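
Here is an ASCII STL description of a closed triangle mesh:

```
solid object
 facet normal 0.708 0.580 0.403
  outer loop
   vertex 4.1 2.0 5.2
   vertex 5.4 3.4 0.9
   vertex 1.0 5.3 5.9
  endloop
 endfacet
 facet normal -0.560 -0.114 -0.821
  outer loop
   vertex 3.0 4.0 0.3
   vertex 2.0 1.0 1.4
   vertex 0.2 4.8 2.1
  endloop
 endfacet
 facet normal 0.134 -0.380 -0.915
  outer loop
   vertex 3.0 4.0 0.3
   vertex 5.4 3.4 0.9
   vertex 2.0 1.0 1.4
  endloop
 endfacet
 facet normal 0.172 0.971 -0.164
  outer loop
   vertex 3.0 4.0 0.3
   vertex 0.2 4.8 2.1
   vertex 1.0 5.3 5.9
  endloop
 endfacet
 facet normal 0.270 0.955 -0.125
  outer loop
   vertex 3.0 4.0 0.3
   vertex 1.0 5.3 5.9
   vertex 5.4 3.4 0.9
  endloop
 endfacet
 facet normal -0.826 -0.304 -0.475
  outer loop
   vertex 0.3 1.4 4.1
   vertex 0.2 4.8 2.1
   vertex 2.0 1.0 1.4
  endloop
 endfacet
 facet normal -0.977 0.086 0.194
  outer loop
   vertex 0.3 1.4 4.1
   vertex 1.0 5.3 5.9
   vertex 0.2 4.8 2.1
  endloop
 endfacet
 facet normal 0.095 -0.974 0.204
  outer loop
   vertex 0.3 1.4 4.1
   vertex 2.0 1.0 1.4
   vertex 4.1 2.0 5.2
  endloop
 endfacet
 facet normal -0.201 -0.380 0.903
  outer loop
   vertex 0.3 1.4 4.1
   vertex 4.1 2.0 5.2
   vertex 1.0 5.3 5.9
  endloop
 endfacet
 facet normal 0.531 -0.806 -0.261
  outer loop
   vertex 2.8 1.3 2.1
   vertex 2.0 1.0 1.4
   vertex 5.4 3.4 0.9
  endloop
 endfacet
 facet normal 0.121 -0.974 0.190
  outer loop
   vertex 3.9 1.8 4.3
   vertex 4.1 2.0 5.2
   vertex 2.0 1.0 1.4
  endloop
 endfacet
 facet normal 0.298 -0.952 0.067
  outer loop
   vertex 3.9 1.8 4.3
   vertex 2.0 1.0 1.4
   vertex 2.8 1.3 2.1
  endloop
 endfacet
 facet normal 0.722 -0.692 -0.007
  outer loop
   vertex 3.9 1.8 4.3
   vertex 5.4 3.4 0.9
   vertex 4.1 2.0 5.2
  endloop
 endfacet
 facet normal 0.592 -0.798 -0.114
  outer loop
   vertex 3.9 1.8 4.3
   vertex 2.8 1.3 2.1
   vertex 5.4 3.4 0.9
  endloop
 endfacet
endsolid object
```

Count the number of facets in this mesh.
14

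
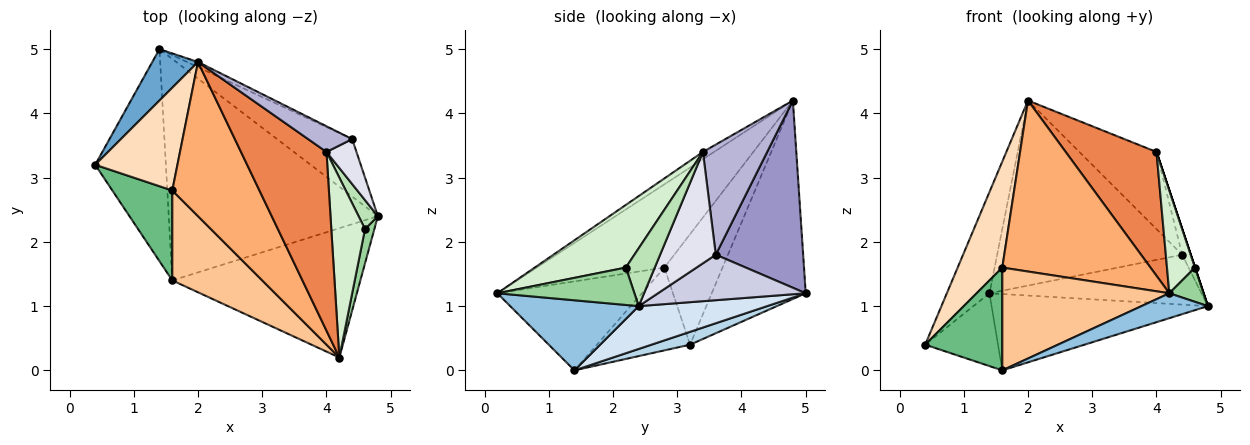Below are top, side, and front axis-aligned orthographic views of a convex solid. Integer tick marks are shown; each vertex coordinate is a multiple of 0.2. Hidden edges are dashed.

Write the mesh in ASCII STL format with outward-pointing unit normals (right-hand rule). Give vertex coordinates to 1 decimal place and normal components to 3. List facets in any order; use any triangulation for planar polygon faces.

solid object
 facet normal -0.891 0.404 0.205
  outer loop
   vertex 1.4 5.0 1.2
   vertex 0.4 3.2 0.4
   vertex 2.0 4.8 4.2
  endloop
 endfacet
 facet normal 0.344 -0.178 -0.922
  outer loop
   vertex 1.6 1.4 0.0
   vertex 4.8 2.4 1.0
   vertex 4.2 0.2 1.2
  endloop
 endfacet
 facet normal 0.169 0.320 -0.932
  outer loop
   vertex 1.6 1.4 0.0
   vertex 0.4 3.2 0.4
   vertex 1.4 5.0 1.2
  endloop
 endfacet
 facet normal 0.190 0.320 -0.928
  outer loop
   vertex 1.6 1.4 0.0
   vertex 1.4 5.0 1.2
   vertex 4.8 2.4 1.0
  endloop
 endfacet
 facet normal -0.070 -0.568 0.820
  outer loop
   vertex 4.0 3.4 3.4
   vertex 2.0 4.8 4.2
   vertex 4.2 0.2 1.2
  endloop
 endfacet
 facet normal -0.539 -0.626 0.564
  outer loop
   vertex 1.6 2.8 1.6
   vertex 4.2 0.2 1.2
   vertex 2.0 4.8 4.2
  endloop
 endfacet
 facet normal -0.546 -0.631 0.552
  outer loop
   vertex 1.6 2.8 1.6
   vertex 1.6 1.4 0.0
   vertex 4.2 0.2 1.2
  endloop
 endfacet
 facet normal -0.683 -0.524 0.508
  outer loop
   vertex 1.6 2.8 1.6
   vertex 2.0 4.8 4.2
   vertex 0.4 3.2 0.4
  endloop
 endfacet
 facet normal -0.673 -0.557 0.487
  outer loop
   vertex 1.6 2.8 1.6
   vertex 0.4 3.2 0.4
   vertex 1.6 1.4 0.0
  endloop
 endfacet
 facet normal 0.943 -0.236 0.236
  outer loop
   vertex 4.6 2.2 1.6
   vertex 4.2 0.2 1.2
   vertex 4.8 2.4 1.0
  endloop
 endfacet
 facet normal 0.949 0.000 0.316
  outer loop
   vertex 4.6 2.2 1.6
   vertex 4.8 2.4 1.0
   vertex 4.0 3.4 3.4
  endloop
 endfacet
 facet normal 0.850 -0.261 0.458
  outer loop
   vertex 4.6 2.2 1.6
   vertex 4.0 3.4 3.4
   vertex 4.2 0.2 1.2
  endloop
 endfacet
 facet normal 0.427 0.904 -0.025
  outer loop
   vertex 4.4 3.6 1.8
   vertex 1.4 5.0 1.2
   vertex 2.0 4.8 4.2
  endloop
 endfacet
 facet normal 0.620 0.744 0.248
  outer loop
   vertex 4.4 3.6 1.8
   vertex 2.0 4.8 4.2
   vertex 4.0 3.4 3.4
  endloop
 endfacet
 facet normal 0.416 0.596 -0.687
  outer loop
   vertex 4.4 3.6 1.8
   vertex 4.8 2.4 1.0
   vertex 1.4 5.0 1.2
  endloop
 endfacet
 facet normal 0.955 0.147 0.257
  outer loop
   vertex 4.4 3.6 1.8
   vertex 4.0 3.4 3.4
   vertex 4.8 2.4 1.0
  endloop
 endfacet
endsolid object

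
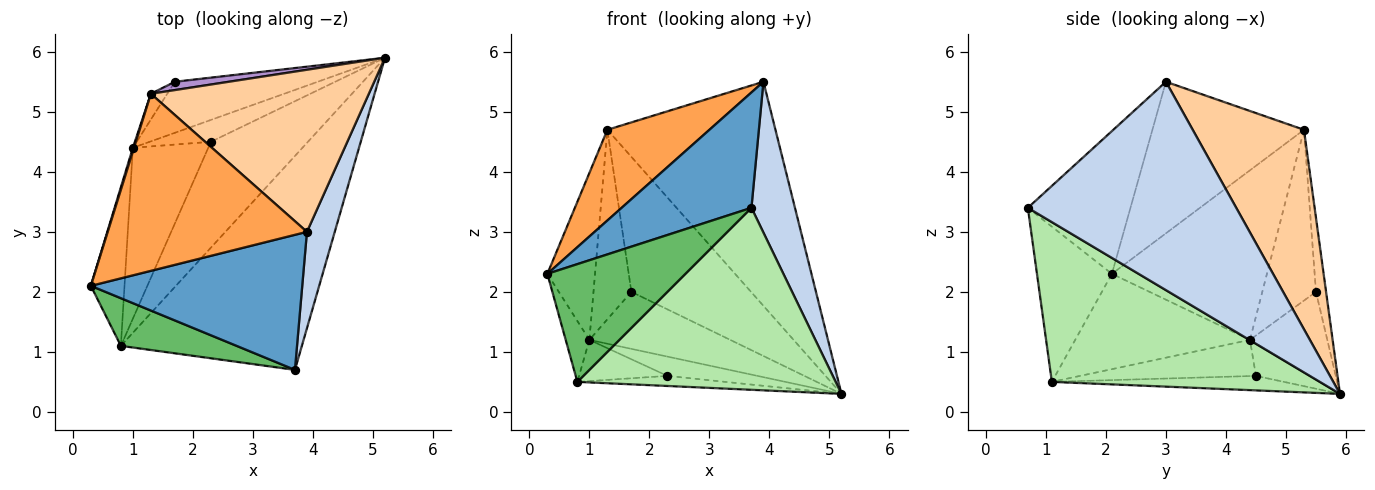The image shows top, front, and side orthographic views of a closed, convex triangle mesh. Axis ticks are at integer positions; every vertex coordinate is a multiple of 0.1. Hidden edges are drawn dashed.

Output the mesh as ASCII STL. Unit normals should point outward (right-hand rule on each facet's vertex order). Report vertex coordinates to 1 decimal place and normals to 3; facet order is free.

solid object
 facet normal -0.457 -0.578 0.676
  outer loop
   vertex 3.9 3.0 5.5
   vertex 0.3 2.1 2.3
   vertex 3.7 0.7 3.4
  endloop
 endfacet
 facet normal 0.971 -0.203 0.130
  outer loop
   vertex 3.9 3.0 5.5
   vertex 3.7 0.7 3.4
   vertex 5.2 5.9 0.3
  endloop
 endfacet
 facet normal -0.561 -0.378 0.737
  outer loop
   vertex 1.3 5.3 4.7
   vertex 0.3 2.1 2.3
   vertex 3.9 3.0 5.5
  endloop
 endfacet
 facet normal 0.473 0.714 0.516
  outer loop
   vertex 1.3 5.3 4.7
   vertex 3.9 3.0 5.5
   vertex 5.2 5.9 0.3
  endloop
 endfacet
 facet normal -0.449 -0.828 0.335
  outer loop
   vertex 0.8 1.1 0.5
   vertex 3.7 0.7 3.4
   vertex 0.3 2.1 2.3
  endloop
 endfacet
 facet normal 0.558 -0.538 -0.632
  outer loop
   vertex 0.8 1.1 0.5
   vertex 5.2 5.9 0.3
   vertex 3.7 0.7 3.4
  endloop
 endfacet
 facet normal -0.956 0.294 0.006
  outer loop
   vertex 1.0 4.4 1.2
   vertex 0.3 2.1 2.3
   vertex 1.3 5.3 4.7
  endloop
 endfacet
 facet normal -0.935 0.127 -0.330
  outer loop
   vertex 1.0 4.4 1.2
   vertex 0.8 1.1 0.5
   vertex 0.3 2.1 2.3
  endloop
 endfacet
 facet normal -0.084 0.995 0.061
  outer loop
   vertex 1.7 5.5 2.0
   vertex 1.3 5.3 4.7
   vertex 5.2 5.9 0.3
  endloop
 endfacet
 facet normal -0.379 0.690 -0.617
  outer loop
   vertex 1.7 5.5 2.0
   vertex 5.2 5.9 0.3
   vertex 1.0 4.4 1.2
  endloop
 endfacet
 facet normal -0.814 0.575 -0.078
  outer loop
   vertex 1.7 5.5 2.0
   vertex 1.0 4.4 1.2
   vertex 1.3 5.3 4.7
  endloop
 endfacet
 facet normal -0.147 0.094 -0.985
  outer loop
   vertex 2.3 4.5 0.6
   vertex 5.2 5.9 0.3
   vertex 0.8 1.1 0.5
  endloop
 endfacet
 facet normal -0.369 0.615 -0.697
  outer loop
   vertex 2.3 4.5 0.6
   vertex 1.0 4.4 1.2
   vertex 5.2 5.9 0.3
  endloop
 endfacet
 facet normal -0.423 0.212 -0.881
  outer loop
   vertex 2.3 4.5 0.6
   vertex 0.8 1.1 0.5
   vertex 1.0 4.4 1.2
  endloop
 endfacet
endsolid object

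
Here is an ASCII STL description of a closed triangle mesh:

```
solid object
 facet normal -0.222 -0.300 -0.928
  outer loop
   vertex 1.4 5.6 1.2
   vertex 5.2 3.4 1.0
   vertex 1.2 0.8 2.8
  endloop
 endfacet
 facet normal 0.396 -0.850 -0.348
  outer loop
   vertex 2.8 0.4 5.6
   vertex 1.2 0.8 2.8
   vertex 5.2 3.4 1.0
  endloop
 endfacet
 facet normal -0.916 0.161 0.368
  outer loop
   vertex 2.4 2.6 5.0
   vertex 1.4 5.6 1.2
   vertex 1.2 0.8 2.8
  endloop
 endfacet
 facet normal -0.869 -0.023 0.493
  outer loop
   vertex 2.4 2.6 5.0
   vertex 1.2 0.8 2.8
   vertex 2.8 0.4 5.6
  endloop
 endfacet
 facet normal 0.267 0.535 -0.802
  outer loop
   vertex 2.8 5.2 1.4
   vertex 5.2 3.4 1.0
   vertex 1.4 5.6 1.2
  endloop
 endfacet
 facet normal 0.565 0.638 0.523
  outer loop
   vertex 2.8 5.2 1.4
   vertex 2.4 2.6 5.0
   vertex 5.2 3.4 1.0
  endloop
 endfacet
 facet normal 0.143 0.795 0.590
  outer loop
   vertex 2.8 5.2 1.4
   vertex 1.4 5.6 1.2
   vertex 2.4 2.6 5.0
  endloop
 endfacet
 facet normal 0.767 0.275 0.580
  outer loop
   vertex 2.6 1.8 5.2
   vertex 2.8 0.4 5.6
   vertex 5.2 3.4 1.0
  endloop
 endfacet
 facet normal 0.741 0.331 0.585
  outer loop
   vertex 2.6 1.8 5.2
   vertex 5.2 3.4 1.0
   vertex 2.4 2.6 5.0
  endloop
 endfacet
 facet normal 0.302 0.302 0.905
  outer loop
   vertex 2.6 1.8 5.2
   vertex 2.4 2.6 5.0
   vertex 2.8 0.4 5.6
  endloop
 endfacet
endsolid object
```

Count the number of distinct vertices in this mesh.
7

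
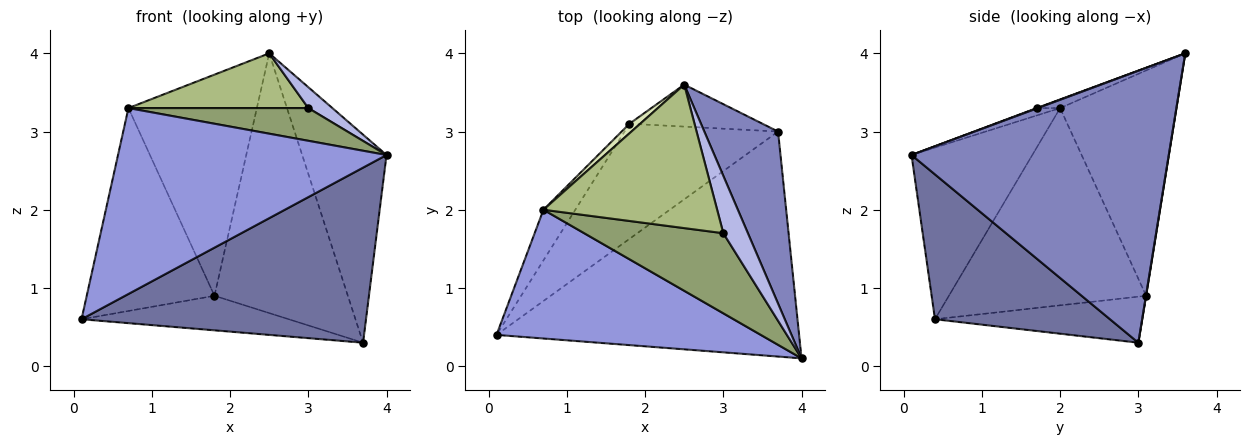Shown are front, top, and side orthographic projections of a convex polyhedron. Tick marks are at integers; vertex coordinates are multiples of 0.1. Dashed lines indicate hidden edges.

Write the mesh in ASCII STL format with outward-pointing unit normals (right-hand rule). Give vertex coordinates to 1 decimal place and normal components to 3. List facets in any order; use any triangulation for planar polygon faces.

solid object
 facet normal 0.353 -0.574 -0.738
  outer loop
   vertex 3.7 3.0 0.3
   vertex 4.0 0.1 2.7
   vertex 0.1 0.4 0.6
  endloop
 endfacet
 facet normal 0.920 0.302 0.250
  outer loop
   vertex 3.7 3.0 0.3
   vertex 2.5 3.6 4.0
   vertex 4.0 0.1 2.7
  endloop
 endfacet
 facet normal -0.347 -0.771 0.534
  outer loop
   vertex 0.7 2.0 3.3
   vertex 0.1 0.4 0.6
   vertex 4.0 0.1 2.7
  endloop
 endfacet
 facet normal 0.017 -0.342 0.940
  outer loop
   vertex 3.0 1.7 3.3
   vertex 4.0 0.1 2.7
   vertex 2.5 3.6 4.0
  endloop
 endfacet
 facet normal -0.049 -0.378 0.925
  outer loop
   vertex 3.0 1.7 3.3
   vertex 0.7 2.0 3.3
   vertex 4.0 0.1 2.7
  endloop
 endfacet
 facet normal -0.046 -0.356 0.933
  outer loop
   vertex 3.0 1.7 3.3
   vertex 2.5 3.6 4.0
   vertex 0.7 2.0 3.3
  endloop
 endfacet
 facet normal 0.002 0.987 -0.160
  outer loop
   vertex 1.8 3.1 0.9
   vertex 2.5 3.6 4.0
   vertex 3.7 3.0 0.3
  endloop
 endfacet
 facet normal -0.671 0.741 0.032
  outer loop
   vertex 1.8 3.1 0.9
   vertex 0.7 2.0 3.3
   vertex 2.5 3.6 4.0
  endloop
 endfacet
 facet normal -0.276 0.276 -0.921
  outer loop
   vertex 1.8 3.1 0.9
   vertex 3.7 3.0 0.3
   vertex 0.1 0.4 0.6
  endloop
 endfacet
 facet normal -0.832 0.539 -0.134
  outer loop
   vertex 1.8 3.1 0.9
   vertex 0.1 0.4 0.6
   vertex 0.7 2.0 3.3
  endloop
 endfacet
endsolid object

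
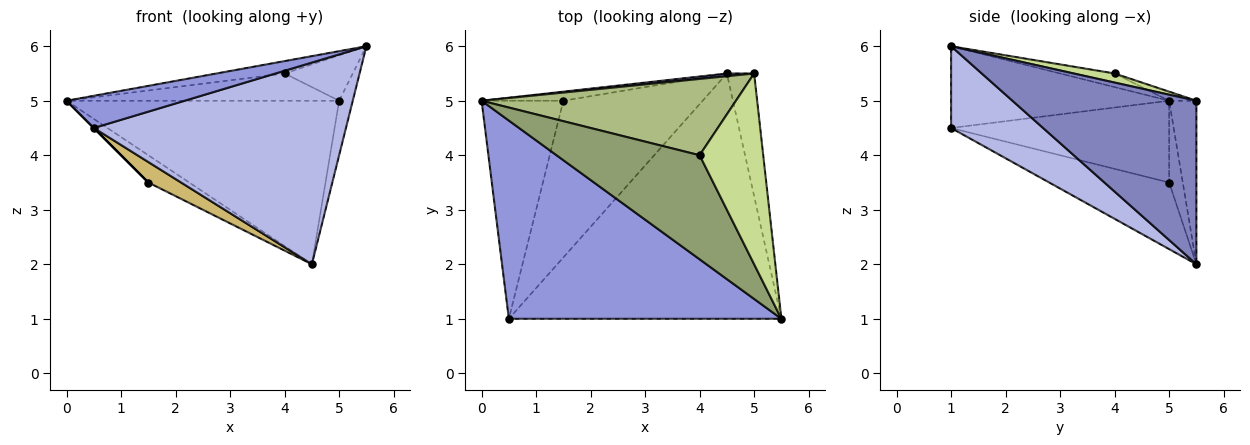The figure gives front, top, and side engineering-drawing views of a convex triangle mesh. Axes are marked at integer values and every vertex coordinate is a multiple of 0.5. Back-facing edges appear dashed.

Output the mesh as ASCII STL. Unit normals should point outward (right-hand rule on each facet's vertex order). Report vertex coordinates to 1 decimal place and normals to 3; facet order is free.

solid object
 facet normal -0.099 0.995 0.017
  outer loop
   vertex 4.5 5.5 2.0
   vertex 0.0 5.0 5.0
   vertex 5.0 5.5 5.0
  endloop
 endfacet
 facet normal 0.984 0.073 -0.164
  outer loop
   vertex 4.5 5.5 2.0
   vertex 5.0 5.5 5.0
   vertex 5.5 1.0 6.0
  endloop
 endfacet
 facet normal -0.284 -0.154 0.946
  outer loop
   vertex 0.5 1.0 4.5
   vertex 5.5 1.0 6.0
   vertex 0.0 5.0 5.0
  endloop
 endfacet
 facet normal 0.226 -0.619 -0.752
  outer loop
   vertex 0.5 1.0 4.5
   vertex 4.5 5.5 2.0
   vertex 5.5 1.0 6.0
  endloop
 endfacet
 facet normal -0.094 0.118 0.989
  outer loop
   vertex 4.0 4.0 5.5
   vertex 0.0 5.0 5.0
   vertex 5.5 1.0 6.0
  endloop
 endfacet
 facet normal -0.034 0.336 0.941
  outer loop
   vertex 4.0 4.0 5.5
   vertex 5.0 5.5 5.0
   vertex 0.0 5.0 5.0
  endloop
 endfacet
 facet normal 0.138 0.229 0.964
  outer loop
   vertex 4.0 4.0 5.5
   vertex 5.5 1.0 6.0
   vertex 5.0 5.5 5.0
  endloop
 endfacet
 facet normal -0.302 0.905 -0.302
  outer loop
   vertex 1.5 5.0 3.5
   vertex 0.0 5.0 5.0
   vertex 4.5 5.5 2.0
  endloop
 endfacet
 facet normal -0.707 0.000 -0.707
  outer loop
   vertex 1.5 5.0 3.5
   vertex 0.5 1.0 4.5
   vertex 0.0 5.0 5.0
  endloop
 endfacet
 facet normal -0.428 -0.117 -0.896
  outer loop
   vertex 1.5 5.0 3.5
   vertex 4.5 5.5 2.0
   vertex 0.5 1.0 4.5
  endloop
 endfacet
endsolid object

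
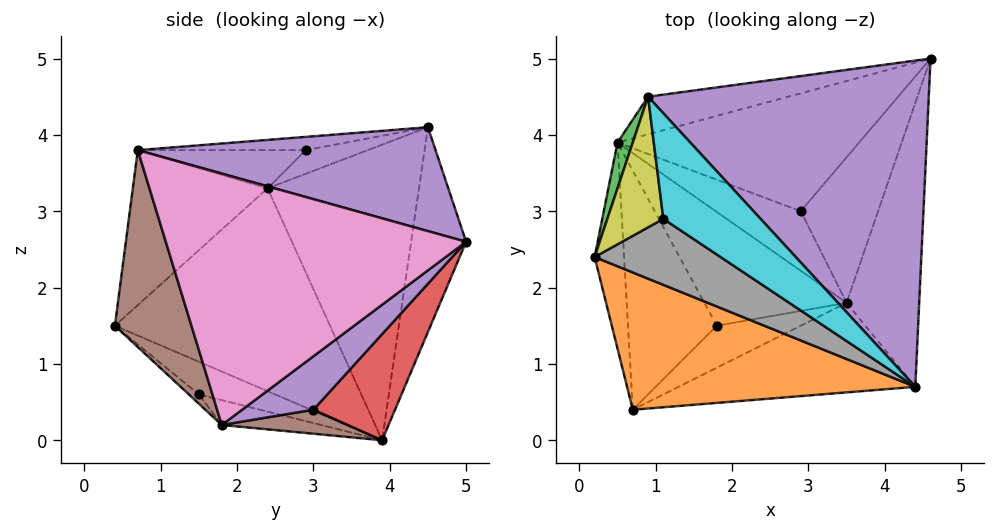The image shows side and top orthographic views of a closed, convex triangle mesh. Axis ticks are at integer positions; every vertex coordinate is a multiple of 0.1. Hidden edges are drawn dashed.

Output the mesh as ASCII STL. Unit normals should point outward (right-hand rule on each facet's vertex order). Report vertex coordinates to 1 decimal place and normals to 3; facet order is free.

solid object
 facet normal -0.983 -0.117 -0.143
  outer loop
   vertex 0.5 3.9 0.0
   vertex 0.7 0.4 1.5
   vertex 0.2 2.4 3.3
  endloop
 endfacet
 facet normal -0.350 -0.673 0.651
  outer loop
   vertex 4.4 0.7 3.8
   vertex 0.2 2.4 3.3
   vertex 0.7 0.4 1.5
  endloop
 endfacet
 facet normal -0.953 0.299 0.049
  outer loop
   vertex 0.9 4.5 4.1
   vertex 0.5 3.9 0.0
   vertex 0.2 2.4 3.3
  endloop
 endfacet
 facet normal -0.182 0.975 -0.125
  outer loop
   vertex 0.9 4.5 4.1
   vertex 4.6 5.0 2.6
   vertex 0.5 3.9 0.0
  endloop
 endfacet
 facet normal 0.337 0.238 0.911
  outer loop
   vertex 0.9 4.5 4.1
   vertex 4.4 0.7 3.8
   vertex 4.6 5.0 2.6
  endloop
 endfacet
 facet normal 0.287 -0.894 -0.345
  outer loop
   vertex 3.5 1.8 0.2
   vertex 4.4 0.7 3.8
   vertex 0.7 0.4 1.5
  endloop
 endfacet
 facet normal 0.954 -0.121 -0.275
  outer loop
   vertex 3.5 1.8 0.2
   vertex 4.6 5.0 2.6
   vertex 4.4 0.7 3.8
  endloop
 endfacet
 facet normal -0.266 -0.399 0.878
  outer loop
   vertex 1.1 2.9 3.8
   vertex 0.2 2.4 3.3
   vertex 4.4 0.7 3.8
  endloop
 endfacet
 facet normal -0.380 -0.216 0.900
  outer loop
   vertex 1.1 2.9 3.8
   vertex 0.9 4.5 4.1
   vertex 0.2 2.4 3.3
  endloop
 endfacet
 facet normal -0.132 -0.199 0.971
  outer loop
   vertex 1.1 2.9 3.8
   vertex 4.4 0.7 3.8
   vertex 0.9 4.5 4.1
  endloop
 endfacet
 facet normal -0.319 -0.389 -0.865
  outer loop
   vertex 1.8 1.5 0.6
   vertex 0.7 0.4 1.5
   vertex 0.5 3.9 0.0
  endloop
 endfacet
 facet normal -0.090 -0.575 -0.813
  outer loop
   vertex 1.8 1.5 0.6
   vertex 3.5 1.8 0.2
   vertex 0.7 0.4 1.5
  endloop
 endfacet
 facet normal -0.163 -0.321 -0.933
  outer loop
   vertex 1.8 1.5 0.6
   vertex 0.5 3.9 0.0
   vertex 3.5 1.8 0.2
  endloop
 endfacet
 facet normal 0.335 0.554 -0.762
  outer loop
   vertex 2.9 3.0 0.4
   vertex 0.5 3.9 0.0
   vertex 4.6 5.0 2.6
  endloop
 endfacet
 facet normal 0.524 0.388 -0.758
  outer loop
   vertex 2.9 3.0 0.4
   vertex 4.6 5.0 2.6
   vertex 3.5 1.8 0.2
  endloop
 endfacet
 facet normal 0.260 0.284 -0.923
  outer loop
   vertex 2.9 3.0 0.4
   vertex 3.5 1.8 0.2
   vertex 0.5 3.9 0.0
  endloop
 endfacet
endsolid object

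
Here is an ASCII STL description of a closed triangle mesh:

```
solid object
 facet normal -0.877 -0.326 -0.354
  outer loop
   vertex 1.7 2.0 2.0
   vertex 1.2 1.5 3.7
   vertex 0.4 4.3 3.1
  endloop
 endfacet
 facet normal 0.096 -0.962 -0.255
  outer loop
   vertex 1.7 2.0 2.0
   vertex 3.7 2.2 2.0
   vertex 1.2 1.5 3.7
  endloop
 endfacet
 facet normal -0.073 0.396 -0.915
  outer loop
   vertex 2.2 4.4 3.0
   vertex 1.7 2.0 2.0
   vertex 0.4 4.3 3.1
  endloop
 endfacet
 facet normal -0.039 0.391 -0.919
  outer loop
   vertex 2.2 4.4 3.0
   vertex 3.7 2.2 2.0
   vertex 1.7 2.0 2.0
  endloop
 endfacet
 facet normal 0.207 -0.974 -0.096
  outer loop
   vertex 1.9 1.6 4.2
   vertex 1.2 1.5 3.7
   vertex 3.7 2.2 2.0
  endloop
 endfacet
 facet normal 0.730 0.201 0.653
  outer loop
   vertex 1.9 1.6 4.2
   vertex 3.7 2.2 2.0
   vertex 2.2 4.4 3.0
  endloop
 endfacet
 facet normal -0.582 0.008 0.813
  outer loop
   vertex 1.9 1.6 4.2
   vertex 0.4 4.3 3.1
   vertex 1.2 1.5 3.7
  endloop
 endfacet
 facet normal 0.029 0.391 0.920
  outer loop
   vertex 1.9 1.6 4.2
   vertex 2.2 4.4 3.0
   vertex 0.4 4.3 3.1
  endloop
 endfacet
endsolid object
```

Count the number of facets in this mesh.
8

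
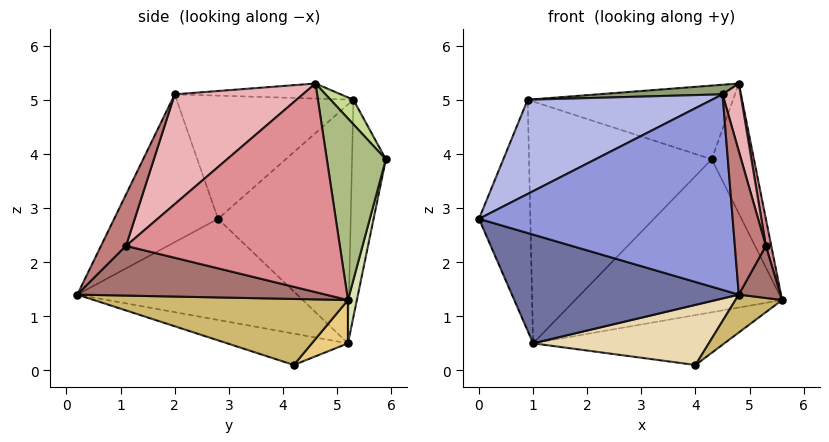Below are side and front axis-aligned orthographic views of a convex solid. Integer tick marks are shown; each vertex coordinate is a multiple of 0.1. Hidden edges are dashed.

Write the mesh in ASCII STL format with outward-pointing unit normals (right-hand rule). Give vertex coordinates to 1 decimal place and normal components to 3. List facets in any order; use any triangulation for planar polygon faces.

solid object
 facet normal -0.479 -0.495 -0.725
  outer loop
   vertex 1.0 5.2 0.5
   vertex 4.8 0.2 1.4
   vertex 0.0 2.8 2.8
  endloop
 endfacet
 facet normal -0.932 0.361 -0.029
  outer loop
   vertex 1.0 5.2 0.5
   vertex 0.0 2.8 2.8
   vertex 0.9 5.3 5.0
  endloop
 endfacet
 facet normal -0.349 -0.853 0.387
  outer loop
   vertex 4.5 2.0 5.1
   vertex 0.0 2.8 2.8
   vertex 4.8 0.2 1.4
  endloop
 endfacet
 facet normal -0.465 -0.485 0.741
  outer loop
   vertex 4.5 2.0 5.1
   vertex 0.9 5.3 5.0
   vertex 0.0 2.8 2.8
  endloop
 endfacet
 facet normal -0.088 -0.066 0.994
  outer loop
   vertex 4.5 2.0 5.1
   vertex 4.8 4.6 5.3
   vertex 0.9 5.3 5.0
  endloop
 endfacet
 facet normal 0.789 0.565 0.242
  outer loop
   vertex 4.3 5.9 3.9
   vertex 4.8 4.6 5.3
   vertex 5.6 5.2 1.3
  endloop
 endfacet
 facet normal 0.083 0.745 0.662
  outer loop
   vertex 4.3 5.9 3.9
   vertex 0.9 5.3 5.0
   vertex 4.8 4.6 5.3
  endloop
 endfacet
 facet normal 0.042 0.970 -0.240
  outer loop
   vertex 4.3 5.9 3.9
   vertex 5.6 5.2 1.3
   vertex 1.0 5.2 0.5
  endloop
 endfacet
 facet normal -0.182 0.983 -0.026
  outer loop
   vertex 4.3 5.9 3.9
   vertex 1.0 5.2 0.5
   vertex 0.9 5.3 5.0
  endloop
 endfacet
 facet normal 0.642 -0.118 -0.758
  outer loop
   vertex 4.0 4.2 0.1
   vertex 5.6 5.2 1.3
   vertex 4.8 0.2 1.4
  endloop
 endfacet
 facet normal 0.127 0.672 -0.729
  outer loop
   vertex 4.0 4.2 0.1
   vertex 1.0 5.2 0.5
   vertex 5.6 5.2 1.3
  endloop
 endfacet
 facet normal -0.235 -0.343 -0.909
  outer loop
   vertex 4.0 4.2 0.1
   vertex 4.8 0.2 1.4
   vertex 1.0 5.2 0.5
  endloop
 endfacet
 facet normal 0.921 -0.155 -0.357
  outer loop
   vertex 5.3 1.1 2.3
   vertex 4.8 0.2 1.4
   vertex 5.6 5.2 1.3
  endloop
 endfacet
 facet normal 0.577 -0.715 0.395
  outer loop
   vertex 5.3 1.1 2.3
   vertex 4.5 2.0 5.1
   vertex 4.8 0.2 1.4
  endloop
 endfacet
 facet normal 0.981 -0.025 0.192
  outer loop
   vertex 5.3 1.1 2.3
   vertex 5.6 5.2 1.3
   vertex 4.8 4.6 5.3
  endloop
 endfacet
 facet normal 0.941 -0.133 0.311
  outer loop
   vertex 5.3 1.1 2.3
   vertex 4.8 4.6 5.3
   vertex 4.5 2.0 5.1
  endloop
 endfacet
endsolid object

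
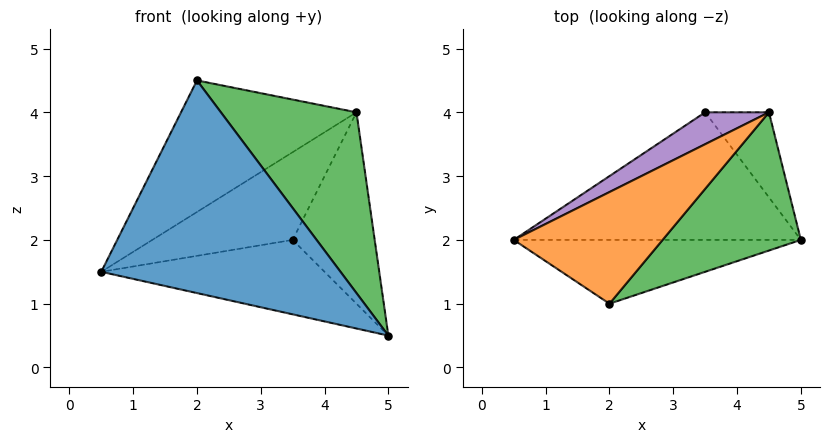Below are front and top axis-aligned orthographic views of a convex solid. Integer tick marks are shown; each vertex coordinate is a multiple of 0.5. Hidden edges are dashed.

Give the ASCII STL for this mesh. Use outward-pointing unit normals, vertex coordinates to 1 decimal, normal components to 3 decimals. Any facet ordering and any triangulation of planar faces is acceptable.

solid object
 facet normal -0.064 -0.956 -0.287
  outer loop
   vertex 2.0 1.0 4.5
   vertex 0.5 2.0 1.5
   vertex 5.0 2.0 0.5
  endloop
 endfacet
 facet normal -0.618 0.600 0.509
  outer loop
   vertex 2.0 1.0 4.5
   vertex 4.5 4.0 4.0
   vertex 0.5 2.0 1.5
  endloop
 endfacet
 facet normal 0.732 -0.541 0.414
  outer loop
   vertex 2.0 1.0 4.5
   vertex 5.0 2.0 0.5
   vertex 4.5 4.0 4.0
  endloop
 endfacet
 facet normal -0.189 0.495 -0.848
  outer loop
   vertex 3.5 4.0 2.0
   vertex 5.0 2.0 0.5
   vertex 0.5 2.0 1.5
  endloop
 endfacet
 facet normal -0.564 0.776 0.282
  outer loop
   vertex 3.5 4.0 2.0
   vertex 0.5 2.0 1.5
   vertex 4.5 4.0 4.0
  endloop
 endfacet
 facet normal 0.630 0.709 -0.315
  outer loop
   vertex 3.5 4.0 2.0
   vertex 4.5 4.0 4.0
   vertex 5.0 2.0 0.5
  endloop
 endfacet
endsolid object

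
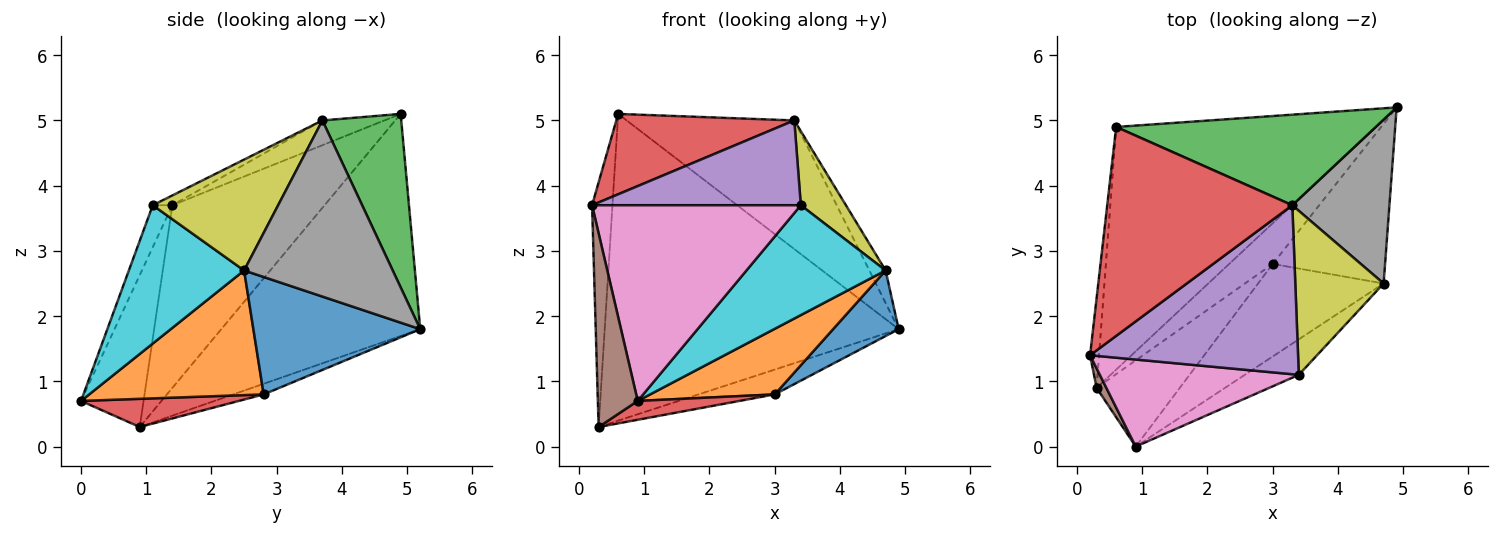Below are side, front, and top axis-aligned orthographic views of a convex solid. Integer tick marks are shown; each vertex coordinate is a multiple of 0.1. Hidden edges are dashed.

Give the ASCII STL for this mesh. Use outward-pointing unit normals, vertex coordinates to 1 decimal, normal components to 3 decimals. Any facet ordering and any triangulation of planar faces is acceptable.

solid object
 facet normal -0.990 0.133 -0.049
  outer loop
   vertex 0.3 0.9 0.3
   vertex 0.2 1.4 3.7
   vertex 0.6 4.9 5.1
  endloop
 endfacet
 facet normal -0.469 0.693 -0.548
  outer loop
   vertex 0.3 0.9 0.3
   vertex 0.6 4.9 5.1
   vertex 4.9 5.2 1.8
  endloop
 endfacet
 facet normal 0.359 0.763 0.537
  outer loop
   vertex 3.3 3.7 5.0
   vertex 4.9 5.2 1.8
   vertex 0.6 4.9 5.1
  endloop
 endfacet
 facet normal -0.124 -0.356 0.926
  outer loop
   vertex 3.3 3.7 5.0
   vertex 0.6 4.9 5.1
   vertex 0.2 1.4 3.7
  endloop
 endfacet
 facet normal -0.042 -0.448 0.893
  outer loop
   vertex 3.3 3.7 5.0
   vertex 0.2 1.4 3.7
   vertex 3.4 1.1 3.7
  endloop
 endfacet
 facet normal -0.842 -0.537 0.054
  outer loop
   vertex 0.9 0.0 0.7
   vertex 0.2 1.4 3.7
   vertex 0.3 0.9 0.3
  endloop
 endfacet
 facet normal -0.085 -0.910 0.405
  outer loop
   vertex 0.9 0.0 0.7
   vertex 3.4 1.1 3.7
   vertex 0.2 1.4 3.7
  endloop
 endfacet
 facet normal 0.872 0.096 0.481
  outer loop
   vertex 4.7 2.5 2.7
   vertex 4.9 5.2 1.8
   vertex 3.3 3.7 5.0
  endloop
 endfacet
 facet normal 0.753 -0.271 0.600
  outer loop
   vertex 4.7 2.5 2.7
   vertex 3.3 3.7 5.0
   vertex 3.4 1.1 3.7
  endloop
 endfacet
 facet normal 0.619 -0.747 -0.242
  outer loop
   vertex 4.7 2.5 2.7
   vertex 3.4 1.1 3.7
   vertex 0.9 0.0 0.7
  endloop
 endfacet
 facet normal 0.695 -0.273 -0.665
  outer loop
   vertex 3.0 2.8 0.8
   vertex 4.9 5.2 1.8
   vertex 4.7 2.5 2.7
  endloop
 endfacet
 facet normal 0.629 -0.449 -0.634
  outer loop
   vertex 3.0 2.8 0.8
   vertex 4.7 2.5 2.7
   vertex 0.9 0.0 0.7
  endloop
 endfacet
 facet normal -0.204 0.510 -0.836
  outer loop
   vertex 3.0 2.8 0.8
   vertex 0.3 0.9 0.3
   vertex 4.9 5.2 1.8
  endloop
 endfacet
 facet normal 0.314 -0.203 -0.927
  outer loop
   vertex 3.0 2.8 0.8
   vertex 0.9 0.0 0.7
   vertex 0.3 0.9 0.3
  endloop
 endfacet
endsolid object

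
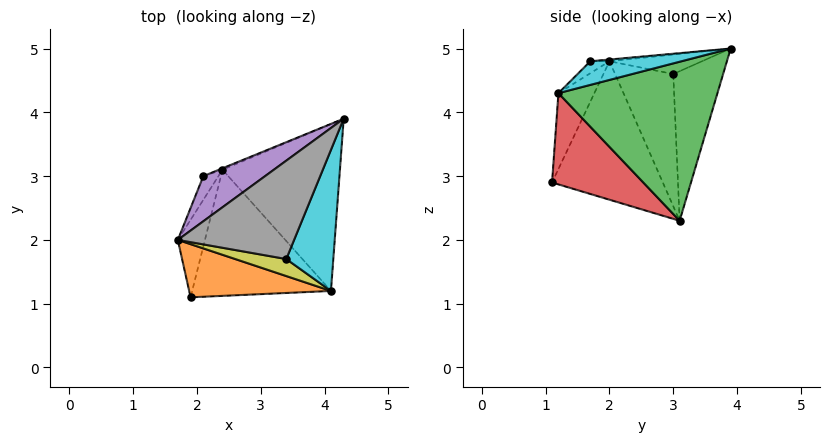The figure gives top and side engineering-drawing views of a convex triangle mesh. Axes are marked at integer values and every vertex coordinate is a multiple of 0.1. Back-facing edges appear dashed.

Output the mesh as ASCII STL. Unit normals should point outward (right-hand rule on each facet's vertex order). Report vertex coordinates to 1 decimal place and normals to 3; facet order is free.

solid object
 facet normal -0.965 0.184 -0.189
  outer loop
   vertex 2.4 3.1 2.3
   vertex 1.9 1.1 2.9
   vertex 1.7 2.0 4.8
  endloop
 endfacet
 facet normal -0.214 -0.891 0.400
  outer loop
   vertex 4.1 1.2 4.3
   vertex 1.7 2.0 4.8
   vertex 1.9 1.1 2.9
  endloop
 endfacet
 facet normal 0.801 0.094 -0.591
  outer loop
   vertex 4.1 1.2 4.3
   vertex 2.4 3.1 2.3
   vertex 4.3 3.9 5.0
  endloop
 endfacet
 facet normal 0.512 -0.362 -0.779
  outer loop
   vertex 4.1 1.2 4.3
   vertex 1.9 1.1 2.9
   vertex 2.4 3.1 2.3
  endloop
 endfacet
 facet normal -0.287 0.297 0.911
  outer loop
   vertex 2.1 3.0 4.6
   vertex 1.7 2.0 4.8
   vertex 4.3 3.9 5.0
  endloop
 endfacet
 facet normal -0.930 0.351 -0.106
  outer loop
   vertex 2.1 3.0 4.6
   vertex 2.4 3.1 2.3
   vertex 1.7 2.0 4.8
  endloop
 endfacet
 facet normal -0.377 0.926 -0.009
  outer loop
   vertex 2.1 3.0 4.6
   vertex 4.3 3.9 5.0
   vertex 2.4 3.1 2.3
  endloop
 endfacet
 facet normal -0.015 -0.084 0.996
  outer loop
   vertex 3.4 1.7 4.8
   vertex 4.3 3.9 5.0
   vertex 1.7 2.0 4.8
  endloop
 endfacet
 facet normal -0.140 -0.791 0.596
  outer loop
   vertex 3.4 1.7 4.8
   vertex 1.7 2.0 4.8
   vertex 4.1 1.2 4.3
  endloop
 endfacet
 facet normal 0.434 -0.256 0.864
  outer loop
   vertex 3.4 1.7 4.8
   vertex 4.1 1.2 4.3
   vertex 4.3 3.9 5.0
  endloop
 endfacet
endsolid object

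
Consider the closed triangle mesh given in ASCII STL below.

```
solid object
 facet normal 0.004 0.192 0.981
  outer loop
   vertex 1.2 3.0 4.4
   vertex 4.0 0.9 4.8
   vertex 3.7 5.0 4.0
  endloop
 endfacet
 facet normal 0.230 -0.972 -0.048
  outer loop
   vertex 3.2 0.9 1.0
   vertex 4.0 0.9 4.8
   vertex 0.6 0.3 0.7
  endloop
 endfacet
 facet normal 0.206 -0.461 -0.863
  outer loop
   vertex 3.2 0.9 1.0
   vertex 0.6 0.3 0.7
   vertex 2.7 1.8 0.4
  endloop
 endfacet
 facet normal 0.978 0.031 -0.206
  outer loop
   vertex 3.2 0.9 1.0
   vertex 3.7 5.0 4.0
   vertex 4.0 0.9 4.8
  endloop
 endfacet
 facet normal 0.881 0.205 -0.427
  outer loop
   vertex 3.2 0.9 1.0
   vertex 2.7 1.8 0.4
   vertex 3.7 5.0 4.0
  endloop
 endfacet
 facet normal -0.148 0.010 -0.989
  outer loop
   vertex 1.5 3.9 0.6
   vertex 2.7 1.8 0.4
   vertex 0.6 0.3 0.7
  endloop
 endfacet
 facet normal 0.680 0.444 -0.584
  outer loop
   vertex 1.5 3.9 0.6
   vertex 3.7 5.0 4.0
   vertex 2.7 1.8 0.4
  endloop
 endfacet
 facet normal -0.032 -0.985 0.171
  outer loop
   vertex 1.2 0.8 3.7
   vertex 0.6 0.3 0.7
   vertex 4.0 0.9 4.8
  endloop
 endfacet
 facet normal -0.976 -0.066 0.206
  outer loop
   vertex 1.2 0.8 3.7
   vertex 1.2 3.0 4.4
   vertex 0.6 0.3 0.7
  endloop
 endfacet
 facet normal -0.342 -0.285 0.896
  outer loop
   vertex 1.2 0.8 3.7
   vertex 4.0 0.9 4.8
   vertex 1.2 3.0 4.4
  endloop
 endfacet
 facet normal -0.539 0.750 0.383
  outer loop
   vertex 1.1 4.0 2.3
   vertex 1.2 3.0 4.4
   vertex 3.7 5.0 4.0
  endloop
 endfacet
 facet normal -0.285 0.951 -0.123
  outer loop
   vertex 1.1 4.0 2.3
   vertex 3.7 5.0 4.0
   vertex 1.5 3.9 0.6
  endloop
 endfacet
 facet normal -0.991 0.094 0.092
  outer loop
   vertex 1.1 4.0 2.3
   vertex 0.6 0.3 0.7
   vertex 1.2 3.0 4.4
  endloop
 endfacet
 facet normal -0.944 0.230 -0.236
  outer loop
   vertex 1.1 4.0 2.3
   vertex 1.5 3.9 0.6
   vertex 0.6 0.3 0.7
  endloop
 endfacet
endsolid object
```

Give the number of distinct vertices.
9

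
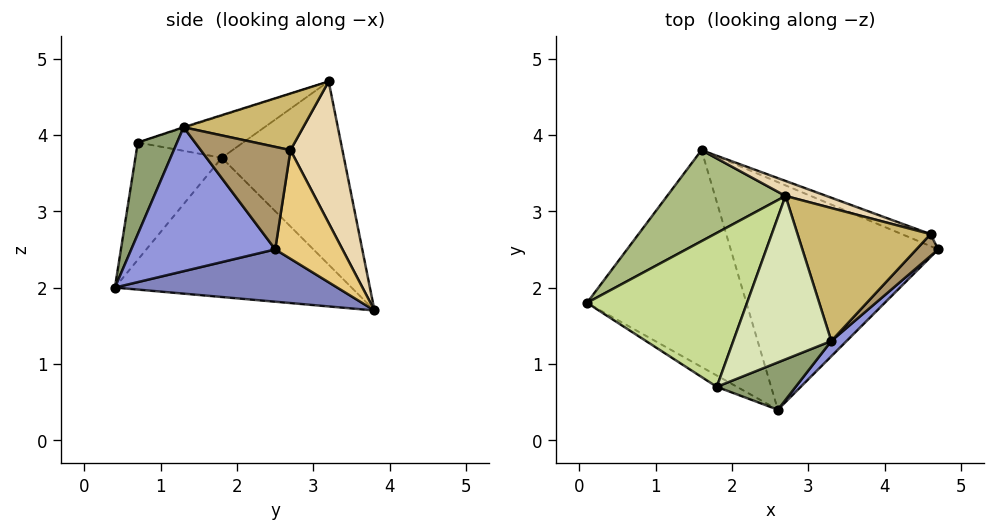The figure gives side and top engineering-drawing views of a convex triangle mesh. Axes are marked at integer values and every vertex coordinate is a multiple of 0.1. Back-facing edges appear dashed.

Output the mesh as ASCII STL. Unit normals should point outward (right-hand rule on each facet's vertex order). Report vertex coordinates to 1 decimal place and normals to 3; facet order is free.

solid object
 facet normal -0.637 -0.252 -0.729
  outer loop
   vertex 1.6 3.8 1.7
   vertex 2.6 0.4 2.0
   vertex 0.1 1.8 3.7
  endloop
 endfacet
 facet normal 0.244 -0.014 -0.970
  outer loop
   vertex 1.6 3.8 1.7
   vertex 4.7 2.5 2.5
   vertex 2.6 0.4 2.0
  endloop
 endfacet
 facet normal 0.696 -0.714 0.074
  outer loop
   vertex 3.3 1.3 4.1
   vertex 2.6 0.4 2.0
   vertex 4.7 2.5 2.5
  endloop
 endfacet
 facet normal -0.533 -0.841 -0.092
  outer loop
   vertex 1.8 0.7 3.9
   vertex 0.1 1.8 3.7
   vertex 2.6 0.4 2.0
  endloop
 endfacet
 facet normal 0.324 -0.904 0.279
  outer loop
   vertex 1.8 0.7 3.9
   vertex 2.6 0.4 2.0
   vertex 3.3 1.3 4.1
  endloop
 endfacet
 facet normal -0.545 0.761 0.352
  outer loop
   vertex 2.7 3.2 4.7
   vertex 1.6 3.8 1.7
   vertex 0.1 1.8 3.7
  endloop
 endfacet
 facet normal -0.249 -0.213 0.945
  outer loop
   vertex 2.7 3.2 4.7
   vertex 0.1 1.8 3.7
   vertex 1.8 0.7 3.9
  endloop
 endfacet
 facet normal -0.006 -0.303 0.953
  outer loop
   vertex 2.7 3.2 4.7
   vertex 1.8 0.7 3.9
   vertex 3.3 1.3 4.1
  endloop
 endfacet
 facet normal 0.740 -0.654 0.157
  outer loop
   vertex 4.6 2.7 3.8
   vertex 3.3 1.3 4.1
   vertex 4.7 2.5 2.5
  endloop
 endfacet
 facet normal 0.387 -0.164 0.907
  outer loop
   vertex 4.6 2.7 3.8
   vertex 2.7 3.2 4.7
   vertex 3.3 1.3 4.1
  endloop
 endfacet
 facet normal 0.408 0.907 -0.108
  outer loop
   vertex 4.6 2.7 3.8
   vertex 4.7 2.5 2.5
   vertex 1.6 3.8 1.7
  endloop
 endfacet
 facet normal 0.291 0.953 0.084
  outer loop
   vertex 4.6 2.7 3.8
   vertex 1.6 3.8 1.7
   vertex 2.7 3.2 4.7
  endloop
 endfacet
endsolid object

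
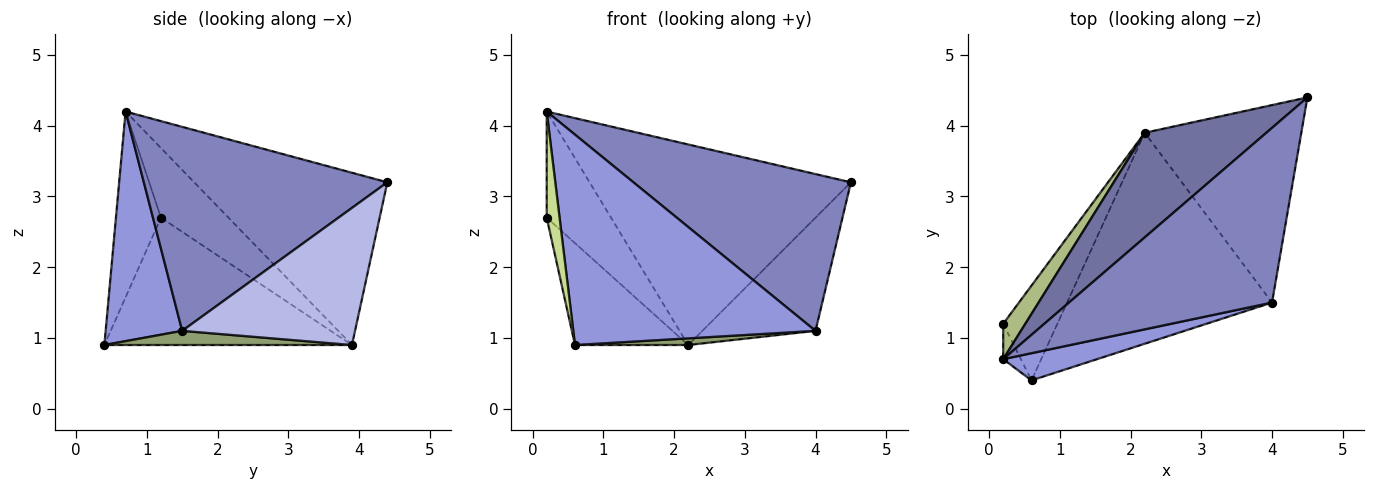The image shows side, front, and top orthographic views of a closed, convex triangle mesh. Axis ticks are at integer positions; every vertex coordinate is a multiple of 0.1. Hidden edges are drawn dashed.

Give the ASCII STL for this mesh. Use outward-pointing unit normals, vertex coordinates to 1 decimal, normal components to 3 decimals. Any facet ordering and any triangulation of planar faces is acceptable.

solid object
 facet normal -0.548 0.742 0.387
  outer loop
   vertex 2.2 3.9 0.9
   vertex 0.2 0.7 4.2
   vertex 4.5 4.4 3.2
  endloop
 endfacet
 facet normal 0.599 -0.535 0.596
  outer loop
   vertex 4.0 1.5 1.1
   vertex 4.5 4.4 3.2
   vertex 0.2 0.7 4.2
  endloop
 endfacet
 facet normal 0.299 -0.946 0.122
  outer loop
   vertex 4.0 1.5 1.1
   vertex 0.2 0.7 4.2
   vertex 0.6 0.4 0.9
  endloop
 endfacet
 facet normal 0.605 0.396 -0.691
  outer loop
   vertex 4.0 1.5 1.1
   vertex 2.2 3.9 0.9
   vertex 4.5 4.4 3.2
  endloop
 endfacet
 facet normal 0.069 -0.031 -0.997
  outer loop
   vertex 4.0 1.5 1.1
   vertex 0.6 0.4 0.9
   vertex 2.2 3.9 0.9
  endloop
 endfacet
 facet normal -0.706 0.672 0.224
  outer loop
   vertex 0.2 1.2 2.7
   vertex 0.2 0.7 4.2
   vertex 2.2 3.9 0.9
  endloop
 endfacet
 facet normal -0.958 -0.274 -0.091
  outer loop
   vertex 0.2 1.2 2.7
   vertex 0.6 0.4 0.9
   vertex 0.2 0.7 4.2
  endloop
 endfacet
 facet normal -0.848 0.388 -0.361
  outer loop
   vertex 0.2 1.2 2.7
   vertex 2.2 3.9 0.9
   vertex 0.6 0.4 0.9
  endloop
 endfacet
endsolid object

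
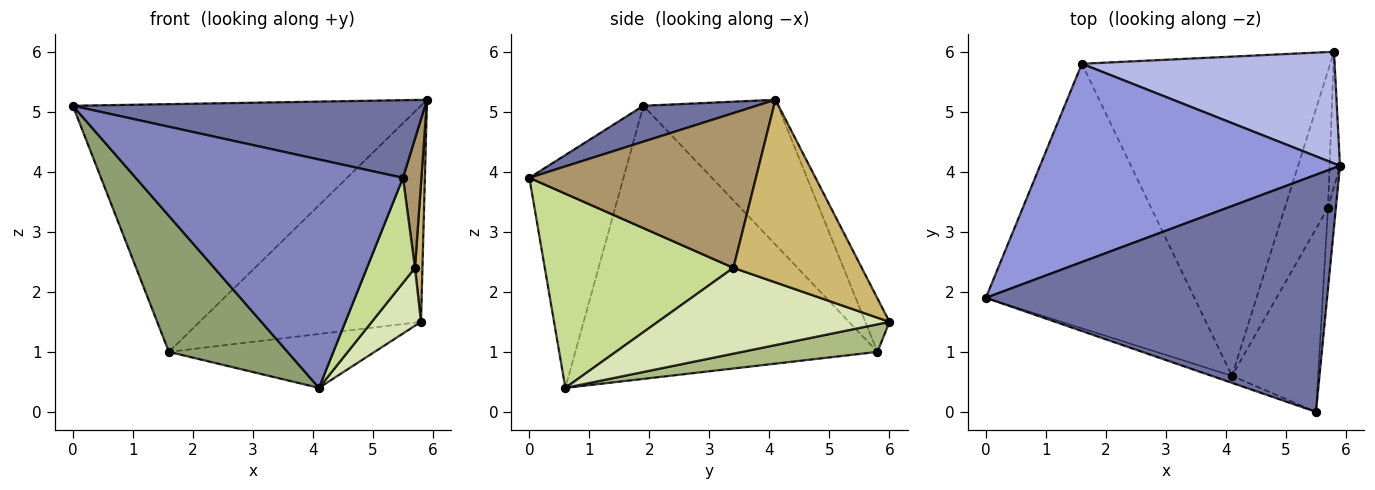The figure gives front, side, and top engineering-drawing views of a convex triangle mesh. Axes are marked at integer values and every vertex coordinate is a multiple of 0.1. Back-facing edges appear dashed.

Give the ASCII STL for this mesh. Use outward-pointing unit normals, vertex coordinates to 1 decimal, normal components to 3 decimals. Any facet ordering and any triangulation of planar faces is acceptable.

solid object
 facet normal 0.099 -0.310 0.946
  outer loop
   vertex 5.5 0.0 3.9
   vertex 5.9 4.1 5.2
   vertex 0.0 1.9 5.1
  endloop
 endfacet
 facet normal -0.332 -0.943 -0.029
  outer loop
   vertex 4.1 0.6 0.4
   vertex 5.5 0.0 3.9
   vertex 0.0 1.9 5.1
  endloop
 endfacet
 facet normal -0.289 0.747 0.598
  outer loop
   vertex 1.6 5.8 1.0
   vertex 0.0 1.9 5.1
   vertex 5.9 4.1 5.2
  endloop
 endfacet
 facet normal -0.096 0.884 0.457
  outer loop
   vertex 1.6 5.8 1.0
   vertex 5.9 4.1 5.2
   vertex 5.8 6.0 1.5
  endloop
 endfacet
 facet normal -0.759 -0.298 -0.579
  outer loop
   vertex 1.6 5.8 1.0
   vertex 4.1 0.6 0.4
   vertex 0.0 1.9 5.1
  endloop
 endfacet
 facet normal 0.109 0.165 -0.980
  outer loop
   vertex 1.6 5.8 1.0
   vertex 5.8 6.0 1.5
   vertex 4.1 0.6 0.4
  endloop
 endfacet
 facet normal 0.890 -0.227 -0.395
  outer loop
   vertex 5.7 3.4 2.4
   vertex 5.5 0.0 3.9
   vertex 4.1 0.6 0.4
  endloop
 endfacet
 facet normal 0.878 -0.186 -0.441
  outer loop
   vertex 5.7 3.4 2.4
   vertex 4.1 0.6 0.4
   vertex 5.8 6.0 1.5
  endloop
 endfacet
 facet normal 0.995 -0.081 -0.051
  outer loop
   vertex 5.7 3.4 2.4
   vertex 5.9 4.1 5.2
   vertex 5.5 0.0 3.9
  endloop
 endfacet
 facet normal 0.997 -0.058 -0.057
  outer loop
   vertex 5.7 3.4 2.4
   vertex 5.8 6.0 1.5
   vertex 5.9 4.1 5.2
  endloop
 endfacet
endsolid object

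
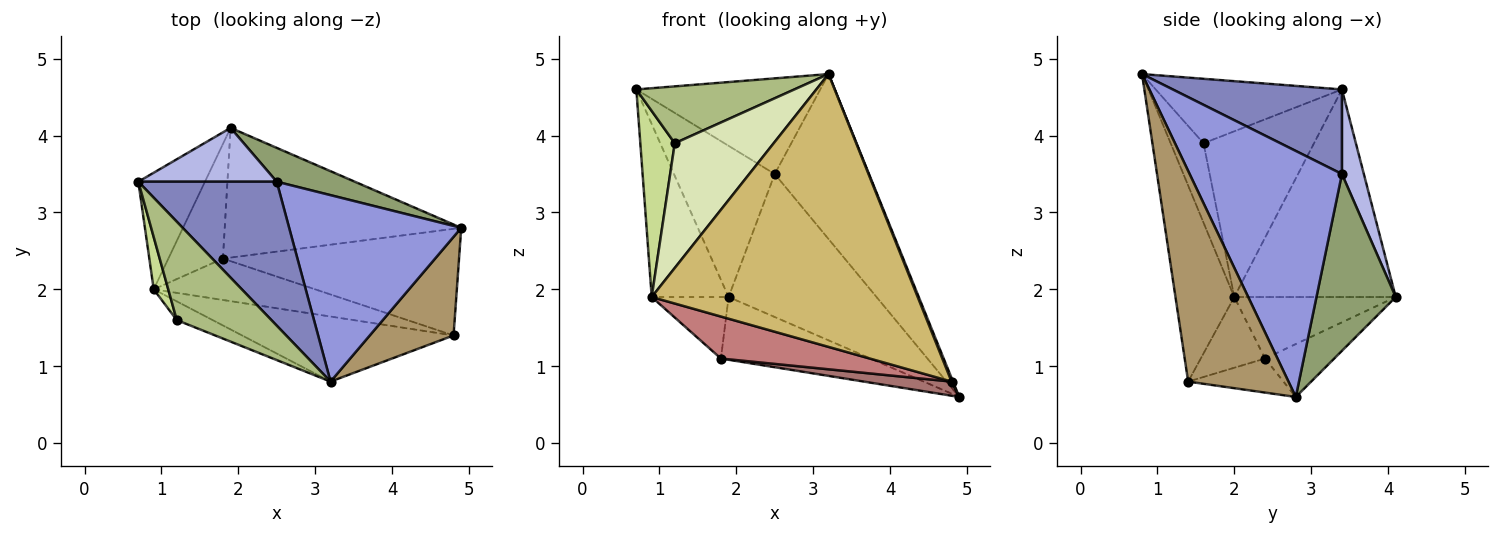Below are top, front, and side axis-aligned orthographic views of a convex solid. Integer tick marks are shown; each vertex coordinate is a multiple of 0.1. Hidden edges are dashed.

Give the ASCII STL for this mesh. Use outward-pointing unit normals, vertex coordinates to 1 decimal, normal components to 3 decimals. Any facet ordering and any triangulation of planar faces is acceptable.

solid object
 facet normal -0.867 0.413 -0.278
  outer loop
   vertex 0.9 2.0 1.9
   vertex 0.7 3.4 4.6
   vertex 1.9 4.1 1.9
  endloop
 endfacet
 facet normal 0.454 0.493 0.742
  outer loop
   vertex 2.5 3.4 3.5
   vertex 0.7 3.4 4.6
   vertex 3.2 0.8 4.8
  endloop
 endfacet
 facet normal 0.731 0.452 0.511
  outer loop
   vertex 2.5 3.4 3.5
   vertex 3.2 0.8 4.8
   vertex 4.9 2.8 0.6
  endloop
 endfacet
 facet normal 0.201 0.923 0.328
  outer loop
   vertex 2.5 3.4 3.5
   vertex 1.9 4.1 1.9
   vertex 0.7 3.4 4.6
  endloop
 endfacet
 facet normal 0.462 0.863 0.204
  outer loop
   vertex 2.5 3.4 3.5
   vertex 4.9 2.8 0.6
   vertex 1.9 4.1 1.9
  endloop
 endfacet
 facet normal -0.508 -0.431 0.746
  outer loop
   vertex 1.2 1.6 3.9
   vertex 3.2 0.8 4.8
   vertex 0.7 3.4 4.6
  endloop
 endfacet
 facet normal -0.951 -0.297 0.083
  outer loop
   vertex 1.2 1.6 3.9
   vertex 0.7 3.4 4.6
   vertex 0.9 2.0 1.9
  endloop
 endfacet
 facet normal -0.312 -0.939 -0.141
  outer loop
   vertex 1.2 1.6 3.9
   vertex 0.9 2.0 1.9
   vertex 3.2 0.8 4.8
  endloop
 endfacet
 facet normal 0.929 -0.014 0.370
  outer loop
   vertex 4.8 1.4 0.8
   vertex 4.9 2.8 0.6
   vertex 3.2 0.8 4.8
  endloop
 endfacet
 facet normal -0.210 -0.951 -0.227
  outer loop
   vertex 4.8 1.4 0.8
   vertex 3.2 0.8 4.8
   vertex 0.9 2.0 1.9
  endloop
 endfacet
 facet normal -0.197 0.427 -0.882
  outer loop
   vertex 1.8 2.4 1.1
   vertex 1.9 4.1 1.9
   vertex 4.9 2.8 0.6
  endloop
 endfacet
 facet normal -0.705 0.336 -0.625
  outer loop
   vertex 1.8 2.4 1.1
   vertex 0.9 2.0 1.9
   vertex 1.9 4.1 1.9
  endloop
 endfacet
 facet normal -0.141 -0.130 -0.981
  outer loop
   vertex 1.8 2.4 1.1
   vertex 4.9 2.8 0.6
   vertex 4.8 1.4 0.8
  endloop
 endfacet
 facet normal -0.294 -0.681 -0.671
  outer loop
   vertex 1.8 2.4 1.1
   vertex 4.8 1.4 0.8
   vertex 0.9 2.0 1.9
  endloop
 endfacet
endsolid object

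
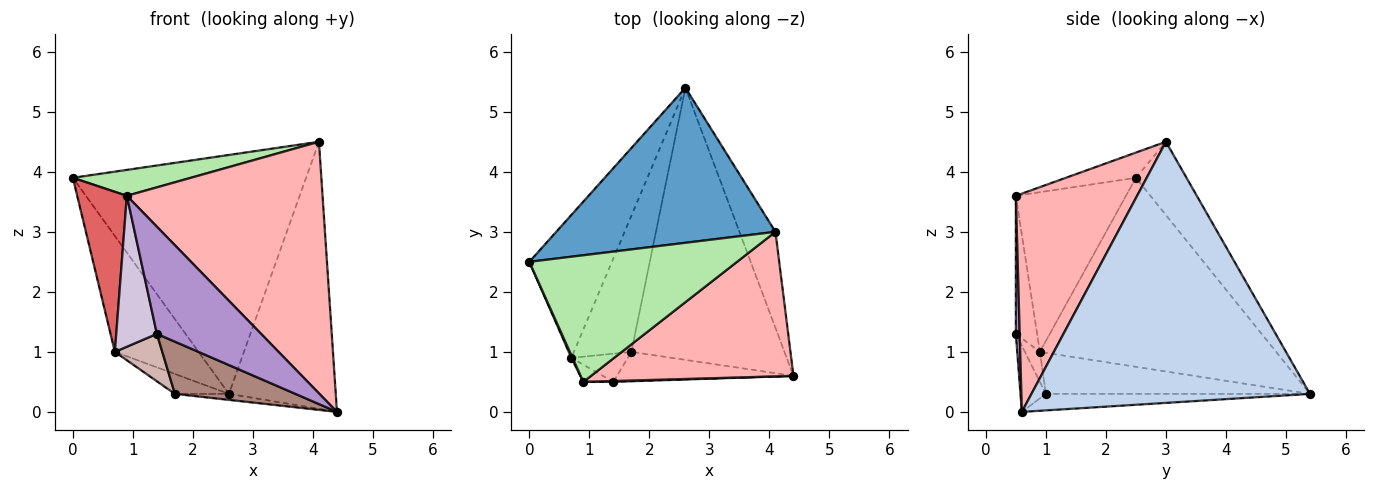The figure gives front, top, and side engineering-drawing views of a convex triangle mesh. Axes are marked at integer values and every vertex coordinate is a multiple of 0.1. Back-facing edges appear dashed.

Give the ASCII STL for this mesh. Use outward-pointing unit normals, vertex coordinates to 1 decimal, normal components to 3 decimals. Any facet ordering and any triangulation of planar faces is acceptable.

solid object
 facet normal -0.179 0.825 0.536
  outer loop
   vertex 4.1 3.0 4.5
   vertex 2.6 5.4 0.3
   vertex 0.0 2.5 3.9
  endloop
 endfacet
 facet normal 0.926 0.355 -0.128
  outer loop
   vertex 4.1 3.0 4.5
   vertex 4.4 0.6 0.0
   vertex 2.6 5.4 0.3
  endloop
 endfacet
 facet normal -0.872 0.309 -0.381
  outer loop
   vertex 0.7 0.9 1.0
   vertex 0.0 2.5 3.9
   vertex 2.6 5.4 0.3
  endloop
 endfacet
 facet normal -0.107 0.022 -0.994
  outer loop
   vertex 1.7 1.0 0.3
   vertex 2.6 5.4 0.3
   vertex 4.4 0.6 0.0
  endloop
 endfacet
 facet normal -0.577 0.118 -0.808
  outer loop
   vertex 1.7 1.0 0.3
   vertex 0.7 0.9 1.0
   vertex 2.6 5.4 0.3
  endloop
 endfacet
 facet normal -0.118 -0.199 0.973
  outer loop
   vertex 0.9 0.5 3.6
   vertex 4.1 3.0 4.5
   vertex 0.0 2.5 3.9
  endloop
 endfacet
 facet normal -0.912 -0.411 0.007
  outer loop
   vertex 0.9 0.5 3.6
   vertex 0.0 2.5 3.9
   vertex 0.7 0.9 1.0
  endloop
 endfacet
 facet normal 0.473 -0.764 0.439
  outer loop
   vertex 0.9 0.5 3.6
   vertex 4.4 0.6 0.0
   vertex 4.1 3.0 4.5
  endloop
 endfacet
 facet normal 0.037 -0.999 0.008
  outer loop
   vertex 1.4 0.5 1.3
   vertex 4.4 0.6 0.0
   vertex 0.9 0.5 3.6
  endloop
 endfacet
 facet normal -0.461 -0.882 -0.100
  outer loop
   vertex 1.4 0.5 1.3
   vertex 0.9 0.5 3.6
   vertex 0.7 0.9 1.0
  endloop
 endfacet
 facet normal -0.181 -0.857 -0.483
  outer loop
   vertex 1.4 0.5 1.3
   vertex 1.7 1.0 0.3
   vertex 4.4 0.6 0.0
  endloop
 endfacet
 facet normal -0.262 -0.829 -0.493
  outer loop
   vertex 1.4 0.5 1.3
   vertex 0.7 0.9 1.0
   vertex 1.7 1.0 0.3
  endloop
 endfacet
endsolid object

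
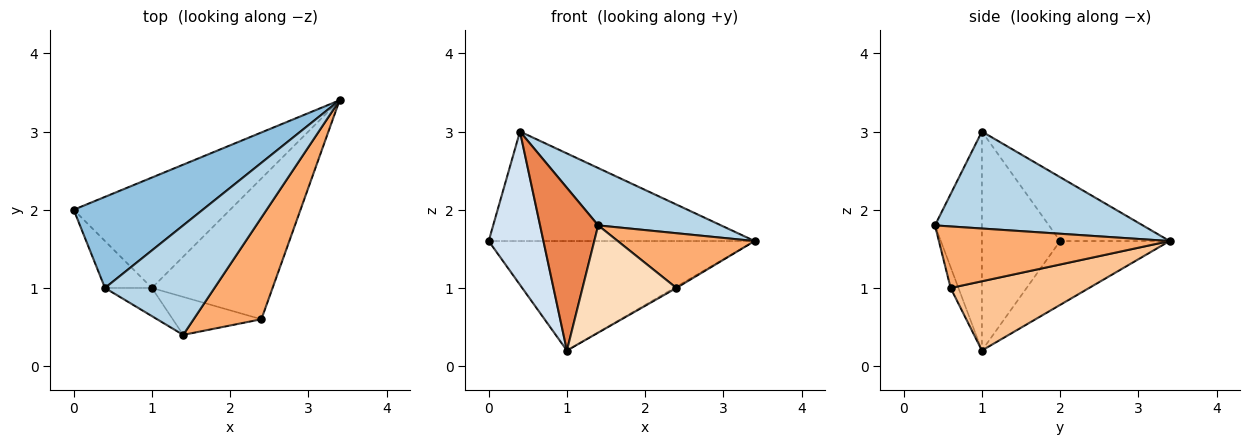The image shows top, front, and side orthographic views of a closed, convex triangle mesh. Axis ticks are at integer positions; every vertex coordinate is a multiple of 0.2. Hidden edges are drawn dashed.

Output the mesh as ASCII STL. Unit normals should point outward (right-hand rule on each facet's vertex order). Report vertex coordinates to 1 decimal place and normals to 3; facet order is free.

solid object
 facet normal -0.278 0.676 -0.682
  outer loop
   vertex 1.0 1.0 0.2
   vertex 0.0 2.0 1.6
   vertex 3.4 3.4 1.6
  endloop
 endfacet
 facet normal -0.302 0.733 0.610
  outer loop
   vertex 0.4 1.0 3.0
   vertex 3.4 3.4 1.6
   vertex 0.0 2.0 1.6
  endloop
 endfacet
 facet normal 0.617 -0.365 0.697
  outer loop
   vertex 0.4 1.0 3.0
   vertex 1.4 0.4 1.8
   vertex 3.4 3.4 1.6
  endloop
 endfacet
 facet normal -0.807 -0.565 -0.173
  outer loop
   vertex 0.4 1.0 3.0
   vertex 0.0 2.0 1.6
   vertex 1.0 1.0 0.2
  endloop
 endfacet
 facet normal -0.623 -0.771 -0.133
  outer loop
   vertex 0.4 1.0 3.0
   vertex 1.0 1.0 0.2
   vertex 1.4 0.4 1.8
  endloop
 endfacet
 facet normal 0.624 -0.370 0.688
  outer loop
   vertex 2.4 0.6 1.0
   vertex 3.4 3.4 1.6
   vertex 1.4 0.4 1.8
  endloop
 endfacet
 facet normal 0.498 0.008 -0.867
  outer loop
   vertex 2.4 0.6 1.0
   vertex 1.0 1.0 0.2
   vertex 3.4 3.4 1.6
  endloop
 endfacet
 facet normal -0.078 -0.940 -0.333
  outer loop
   vertex 2.4 0.6 1.0
   vertex 1.4 0.4 1.8
   vertex 1.0 1.0 0.2
  endloop
 endfacet
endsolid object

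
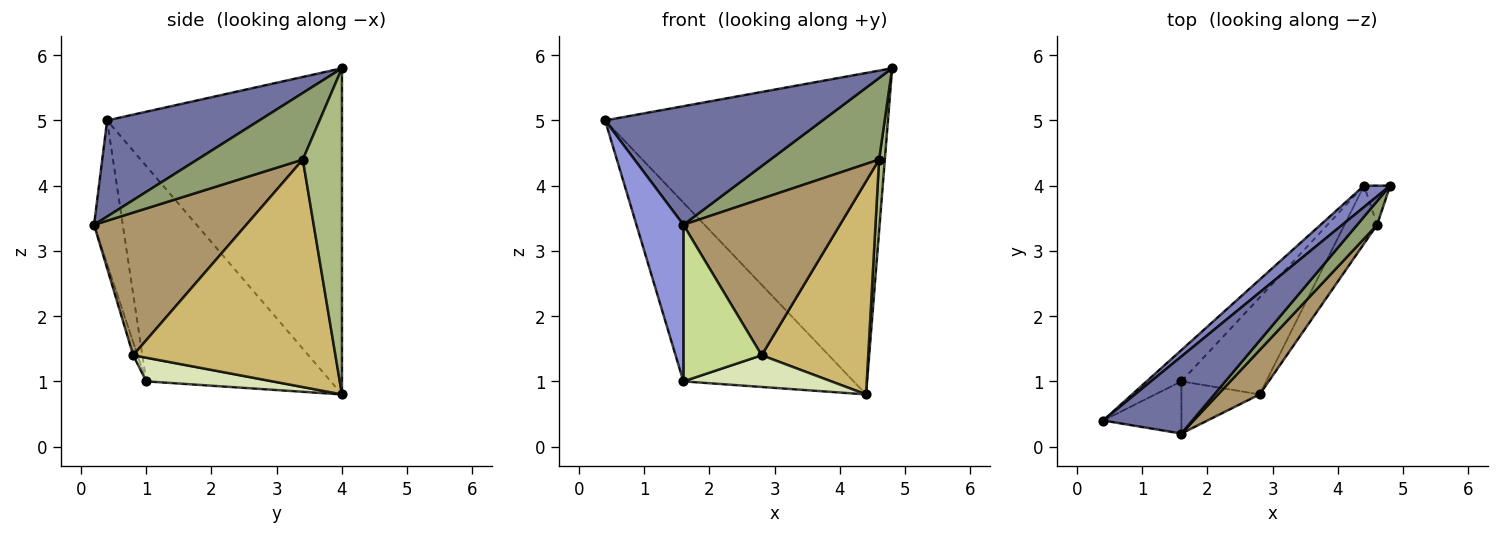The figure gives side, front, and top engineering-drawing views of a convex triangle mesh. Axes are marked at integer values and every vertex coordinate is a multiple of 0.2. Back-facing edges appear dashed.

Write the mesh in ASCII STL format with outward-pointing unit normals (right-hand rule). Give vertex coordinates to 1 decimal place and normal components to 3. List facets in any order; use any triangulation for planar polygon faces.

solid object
 facet normal 0.506 -0.723 0.470
  outer loop
   vertex 1.6 0.2 3.4
   vertex 4.8 4.0 5.8
   vertex 0.4 0.4 5.0
  endloop
 endfacet
 facet normal -0.638 0.768 0.051
  outer loop
   vertex 4.4 4.0 0.8
   vertex 0.4 0.4 5.0
   vertex 4.8 4.0 5.8
  endloop
 endfacet
 facet normal -0.502 -0.821 -0.274
  outer loop
   vertex 1.6 1.0 1.0
   vertex 1.6 0.2 3.4
   vertex 0.4 0.4 5.0
  endloop
 endfacet
 facet normal -0.730 0.673 -0.118
  outer loop
   vertex 1.6 1.0 1.0
   vertex 0.4 0.4 5.0
   vertex 4.4 4.0 0.8
  endloop
 endfacet
 facet normal 0.682 -0.703 0.204
  outer loop
   vertex 4.6 3.4 4.4
   vertex 4.8 4.0 5.8
   vertex 1.6 0.2 3.4
  endloop
 endfacet
 facet normal 0.986 -0.145 -0.079
  outer loop
   vertex 4.6 3.4 4.4
   vertex 4.4 4.0 0.8
   vertex 4.8 4.0 5.8
  endloop
 endfacet
 facet normal -0.053 -0.947 -0.316
  outer loop
   vertex 2.8 0.8 1.4
   vertex 1.6 0.2 3.4
   vertex 1.6 1.0 1.0
  endloop
 endfacet
 facet normal 0.256 -0.300 -0.919
  outer loop
   vertex 2.8 0.8 1.4
   vertex 1.6 1.0 1.0
   vertex 4.4 4.0 0.8
  endloop
 endfacet
 facet normal 0.683 -0.703 0.199
  outer loop
   vertex 2.8 0.8 1.4
   vertex 4.6 3.4 4.4
   vertex 1.6 0.2 3.4
  endloop
 endfacet
 facet normal 0.878 -0.462 -0.126
  outer loop
   vertex 2.8 0.8 1.4
   vertex 4.4 4.0 0.8
   vertex 4.6 3.4 4.4
  endloop
 endfacet
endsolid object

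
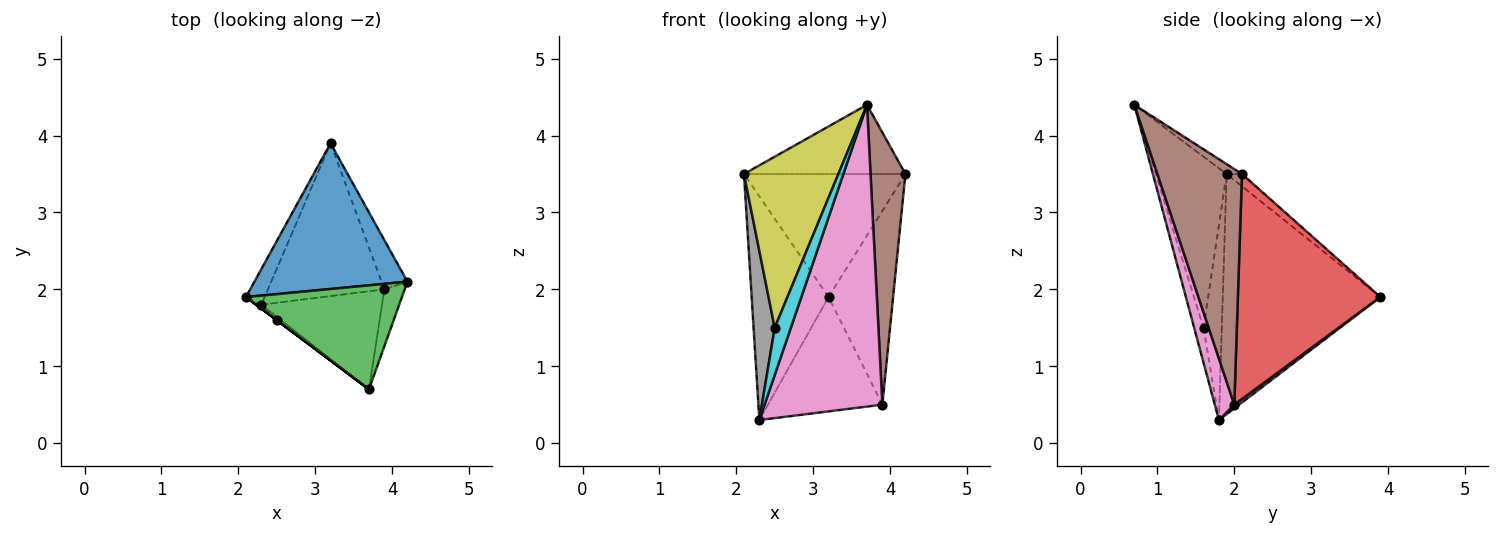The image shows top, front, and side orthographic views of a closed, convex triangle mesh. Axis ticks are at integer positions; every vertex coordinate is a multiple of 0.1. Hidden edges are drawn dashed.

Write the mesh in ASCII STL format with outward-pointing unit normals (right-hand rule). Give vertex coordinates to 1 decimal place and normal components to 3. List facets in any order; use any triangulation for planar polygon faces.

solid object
 facet normal -0.061 0.644 0.763
  outer loop
   vertex 3.2 3.9 1.9
   vertex 2.1 1.9 3.5
   vertex 4.2 2.1 3.5
  endloop
 endfacet
 facet normal -0.897 0.437 -0.070
  outer loop
   vertex 2.3 1.8 0.3
   vertex 2.1 1.9 3.5
   vertex 3.2 3.9 1.9
  endloop
 endfacet
 facet normal -0.053 0.553 0.831
  outer loop
   vertex 3.7 0.7 4.4
   vertex 4.2 2.1 3.5
   vertex 2.1 1.9 3.5
  endloop
 endfacet
 facet normal 0.906 0.411 -0.104
  outer loop
   vertex 3.9 2.0 0.5
   vertex 3.2 3.9 1.9
   vertex 4.2 2.1 3.5
  endloop
 endfacet
 facet normal 0.025 0.599 -0.800
  outer loop
   vertex 3.9 2.0 0.5
   vertex 2.3 1.8 0.3
   vertex 3.2 3.9 1.9
  endloop
 endfacet
 facet normal 0.921 -0.380 -0.079
  outer loop
   vertex 3.9 2.0 0.5
   vertex 4.2 2.1 3.5
   vertex 3.7 0.7 4.4
  endloop
 endfacet
 facet normal 0.156 -0.939 -0.305
  outer loop
   vertex 3.9 2.0 0.5
   vertex 3.7 0.7 4.4
   vertex 2.3 1.8 0.3
  endloop
 endfacet
 facet normal -0.654 -0.757 -0.017
  outer loop
   vertex 2.5 1.6 1.5
   vertex 2.1 1.9 3.5
   vertex 2.3 1.8 0.3
  endloop
 endfacet
 facet normal -0.600 -0.800 0.000
  outer loop
   vertex 2.5 1.6 1.5
   vertex 3.7 0.7 4.4
   vertex 2.1 1.9 3.5
  endloop
 endfacet
 facet normal -0.502 -0.863 -0.060
  outer loop
   vertex 2.5 1.6 1.5
   vertex 2.3 1.8 0.3
   vertex 3.7 0.7 4.4
  endloop
 endfacet
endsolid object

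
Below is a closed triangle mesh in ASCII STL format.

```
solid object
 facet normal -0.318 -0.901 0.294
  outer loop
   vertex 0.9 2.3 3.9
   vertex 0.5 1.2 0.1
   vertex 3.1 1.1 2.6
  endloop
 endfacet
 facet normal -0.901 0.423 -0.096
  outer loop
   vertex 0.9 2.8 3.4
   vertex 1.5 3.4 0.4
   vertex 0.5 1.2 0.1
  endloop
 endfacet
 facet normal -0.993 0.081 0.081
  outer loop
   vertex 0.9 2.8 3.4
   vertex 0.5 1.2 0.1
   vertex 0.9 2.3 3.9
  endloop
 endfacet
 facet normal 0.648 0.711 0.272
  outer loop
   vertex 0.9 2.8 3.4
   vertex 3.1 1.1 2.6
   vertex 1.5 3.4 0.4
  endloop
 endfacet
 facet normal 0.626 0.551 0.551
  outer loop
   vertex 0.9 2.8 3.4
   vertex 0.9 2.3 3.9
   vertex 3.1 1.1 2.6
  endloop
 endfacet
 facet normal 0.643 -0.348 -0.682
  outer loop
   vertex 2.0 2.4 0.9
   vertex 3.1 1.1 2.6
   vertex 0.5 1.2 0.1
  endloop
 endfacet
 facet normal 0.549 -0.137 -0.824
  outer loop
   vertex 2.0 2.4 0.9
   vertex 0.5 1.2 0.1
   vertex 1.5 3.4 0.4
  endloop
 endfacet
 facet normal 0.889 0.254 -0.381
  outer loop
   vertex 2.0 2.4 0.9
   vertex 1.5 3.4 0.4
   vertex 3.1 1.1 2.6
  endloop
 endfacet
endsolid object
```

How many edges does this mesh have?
12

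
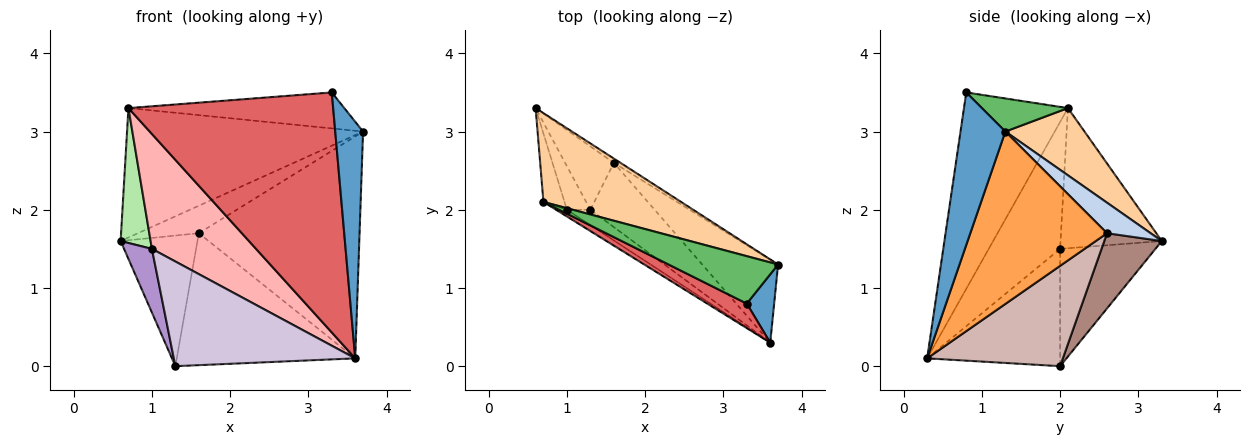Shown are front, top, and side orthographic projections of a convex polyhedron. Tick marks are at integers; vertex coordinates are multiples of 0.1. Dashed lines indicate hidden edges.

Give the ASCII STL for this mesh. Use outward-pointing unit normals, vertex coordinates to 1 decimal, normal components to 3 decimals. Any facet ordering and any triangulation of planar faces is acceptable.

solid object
 facet normal 0.840 -0.521 0.151
  outer loop
   vertex 3.3 0.8 3.5
   vertex 3.6 0.3 0.1
   vertex 3.7 1.3 3.0
  endloop
 endfacet
 facet normal 0.577 0.807 -0.126
  outer loop
   vertex 1.6 2.6 1.7
   vertex 0.6 3.3 1.6
   vertex 3.7 1.3 3.0
  endloop
 endfacet
 facet normal 0.623 0.733 -0.274
  outer loop
   vertex 1.6 2.6 1.7
   vertex 3.7 1.3 3.0
   vertex 3.6 0.3 0.1
  endloop
 endfacet
 facet normal 0.266 0.795 0.545
  outer loop
   vertex 0.7 2.1 3.3
   vertex 3.7 1.3 3.0
   vertex 0.6 3.3 1.6
  endloop
 endfacet
 facet normal 0.234 0.587 0.775
  outer loop
   vertex 0.7 2.1 3.3
   vertex 3.3 0.8 3.5
   vertex 3.7 1.3 3.0
  endloop
 endfacet
 facet normal -0.949 -0.281 -0.143
  outer loop
   vertex 0.7 2.1 3.3
   vertex 0.6 3.3 1.6
   vertex 1.0 2.0 1.5
  endloop
 endfacet
 facet normal -0.451 -0.888 0.091
  outer loop
   vertex 0.7 2.1 3.3
   vertex 3.6 0.3 0.1
   vertex 3.3 0.8 3.5
  endloop
 endfacet
 facet normal -0.565 -0.824 -0.048
  outer loop
   vertex 0.7 2.1 3.3
   vertex 1.0 2.0 1.5
   vertex 3.6 0.3 0.1
  endloop
 endfacet
 facet normal -0.943 -0.276 -0.189
  outer loop
   vertex 1.3 2.0 0.0
   vertex 1.0 2.0 1.5
   vertex 0.6 3.3 1.6
  endloop
 endfacet
 facet normal -0.587 -0.801 -0.117
  outer loop
   vertex 1.3 2.0 0.0
   vertex 3.6 0.3 0.1
   vertex 1.0 2.0 1.5
  endloop
 endfacet
 facet normal 0.559 0.746 -0.362
  outer loop
   vertex 1.3 2.0 0.0
   vertex 0.6 3.3 1.6
   vertex 1.6 2.6 1.7
  endloop
 endfacet
 facet normal 0.564 0.742 -0.362
  outer loop
   vertex 1.3 2.0 0.0
   vertex 1.6 2.6 1.7
   vertex 3.6 0.3 0.1
  endloop
 endfacet
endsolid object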